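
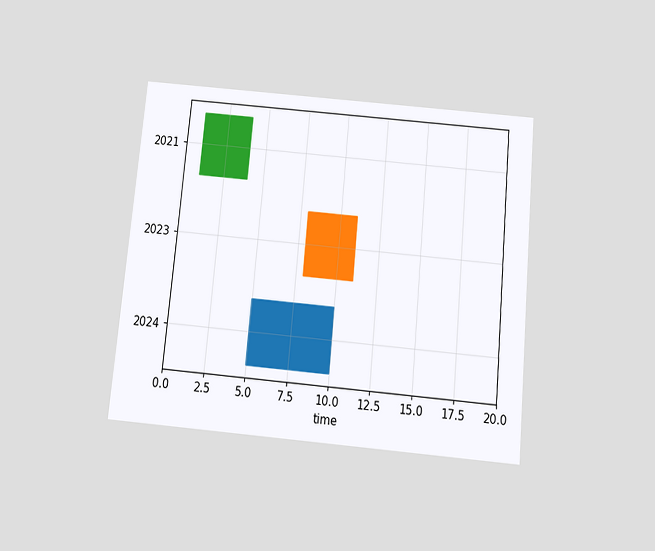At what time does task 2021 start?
1

The chart is tilted about 5° clockwise and viewed slightly from below. The 2021 bar begins at t=1.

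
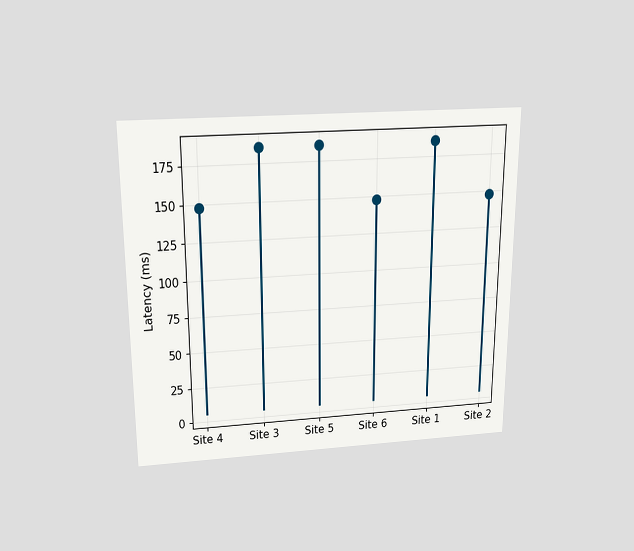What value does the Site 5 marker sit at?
The chart is viewed slightly from above. The Site 5 marker sits at 185ms.

185ms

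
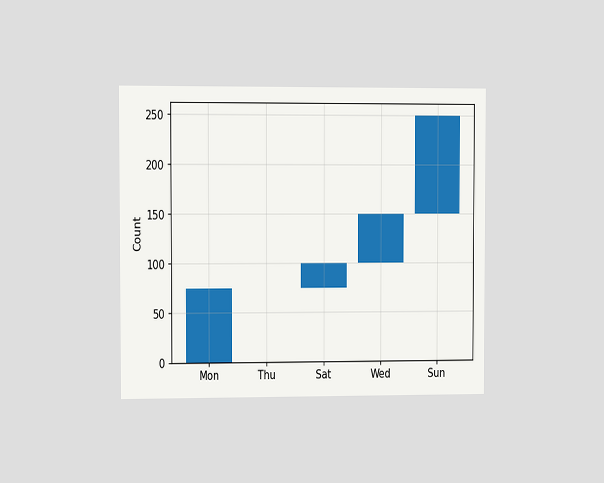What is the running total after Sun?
The chart is viewed slightly from the left. After Sun the running total reaches 250.

250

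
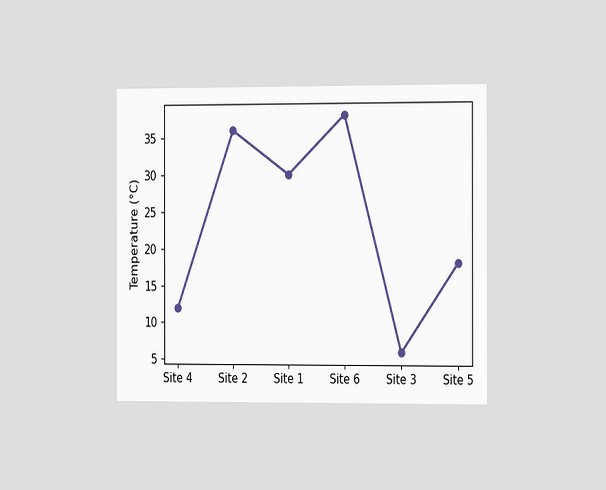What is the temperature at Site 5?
The chart is viewed slightly from the right. At Site 5, the line is at 18°C.

18°C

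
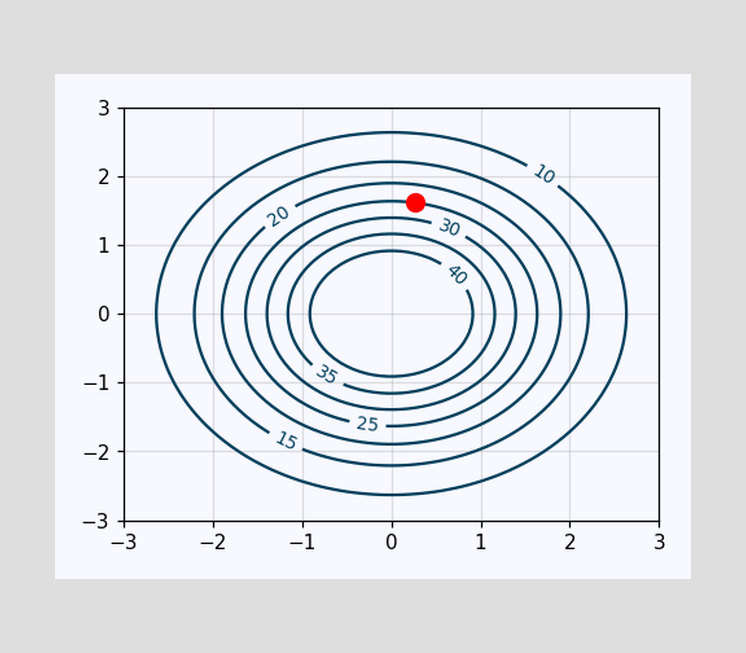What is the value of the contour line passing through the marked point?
25

The marked point sits on the contour labelled 25.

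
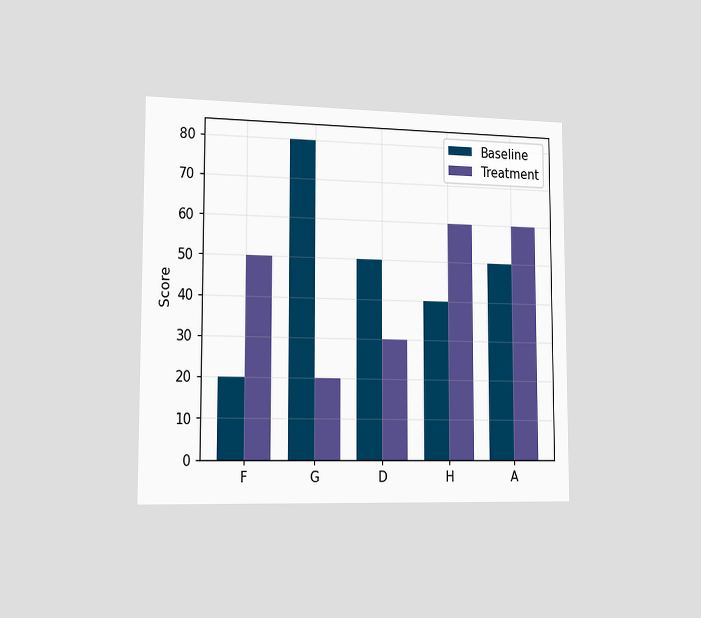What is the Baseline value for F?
The chart is viewed slightly from the left. The Baseline bar at F reaches 20 on the y-axis.

20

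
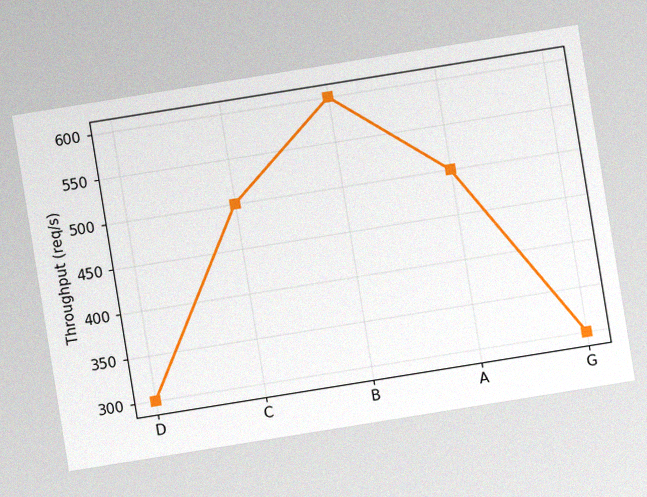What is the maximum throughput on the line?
600req/s

The chart is tilted about 9° counter-clockwise, with some photo noise. The highest point is at B, and reading across to the y-axis gives 600req/s.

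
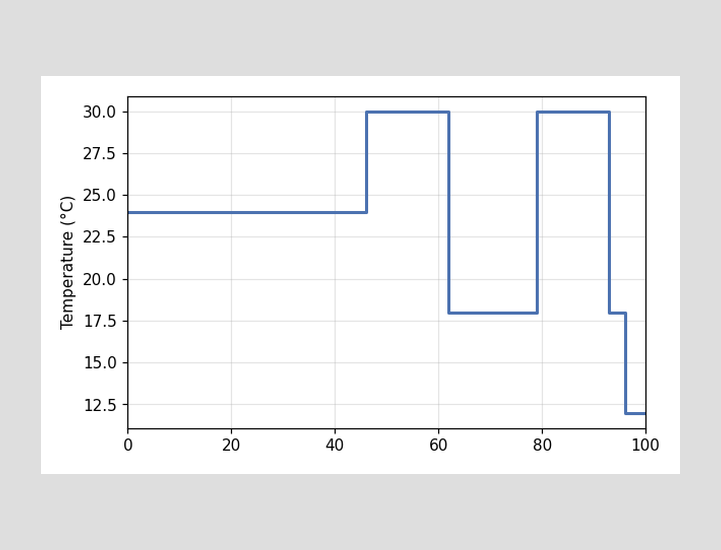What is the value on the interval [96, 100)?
On [96, 100) the step sits at 12°C.

12°C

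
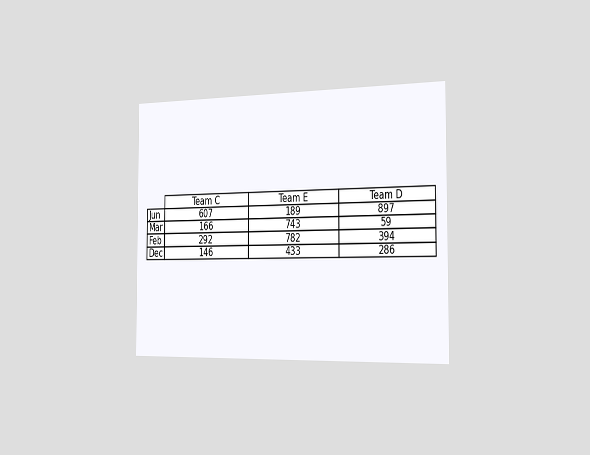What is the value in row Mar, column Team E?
The chart is viewed slightly from the right. The (Mar, Team E) cell reads 743.

743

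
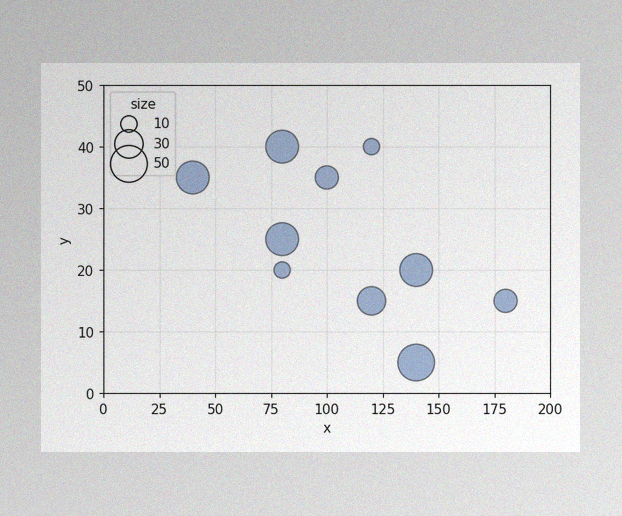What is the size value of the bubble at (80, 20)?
The image has some photo noise and uneven lighting. Matching the bubble at (80, 20) against the size legend gives 10.

10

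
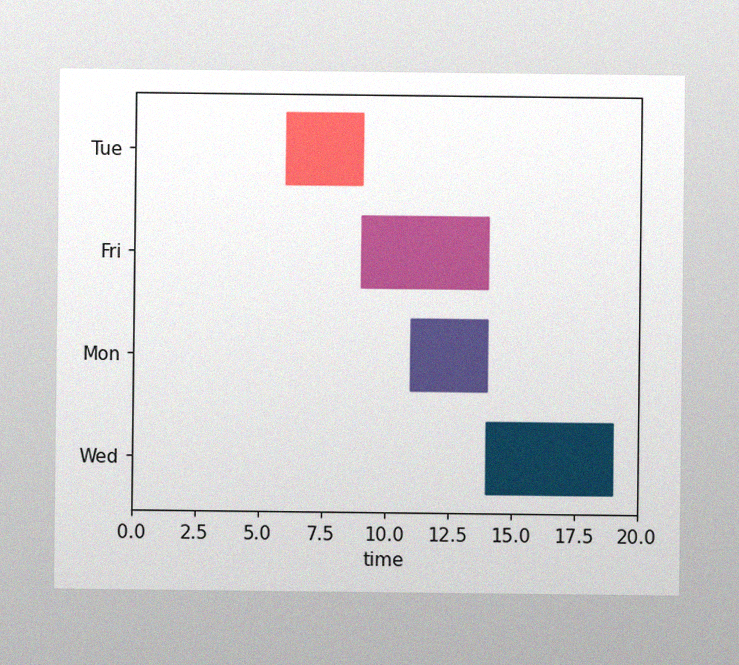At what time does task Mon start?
11

The image has some photo noise and uneven lighting. The Mon bar begins at t=11.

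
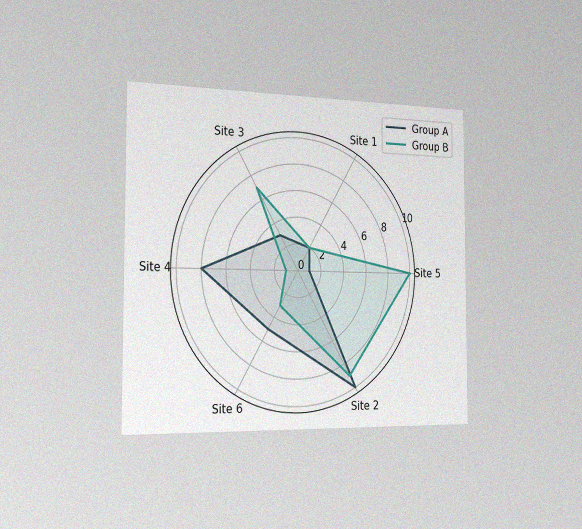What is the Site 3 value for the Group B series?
The chart is viewed slightly from the left, with some photo noise. On the Site 3 axis, Group B reaches 7.

7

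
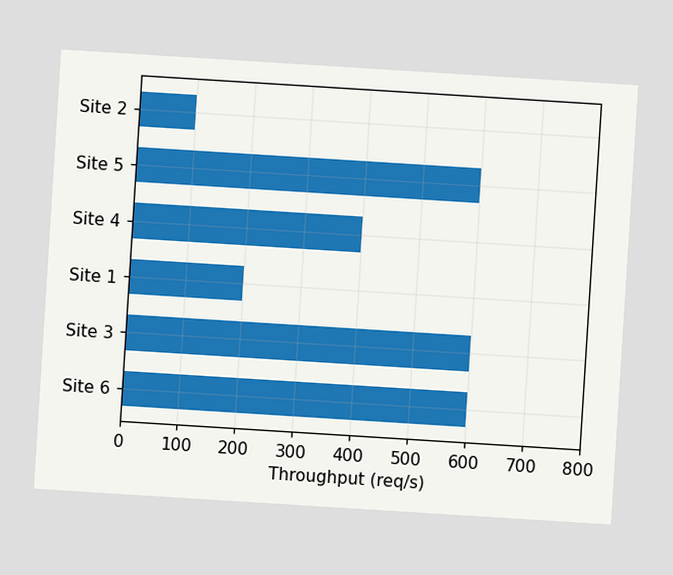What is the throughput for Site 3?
The chart is tilted about 4° clockwise. Reading along the chart's x-axis, the Site 3 bar reaches 600req/s.

600req/s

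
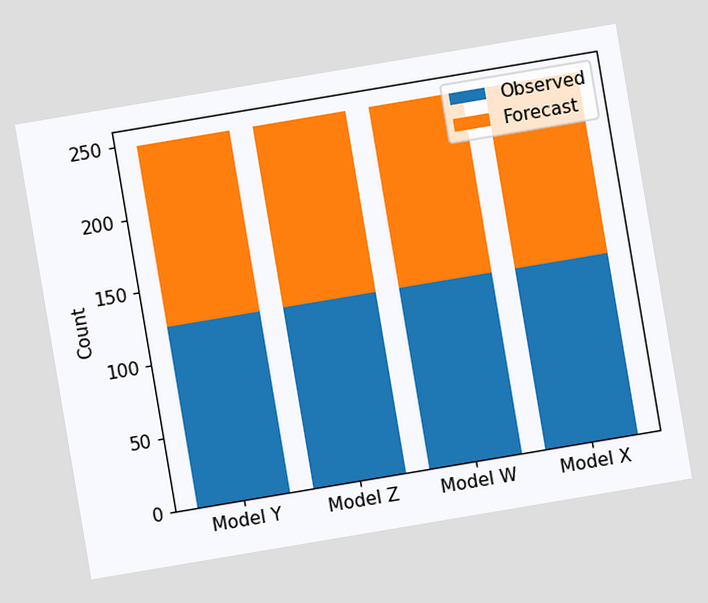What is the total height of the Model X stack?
248

The chart is tilted about 10° counter-clockwise. The Model X stack's top reaches 248 on the y-axis.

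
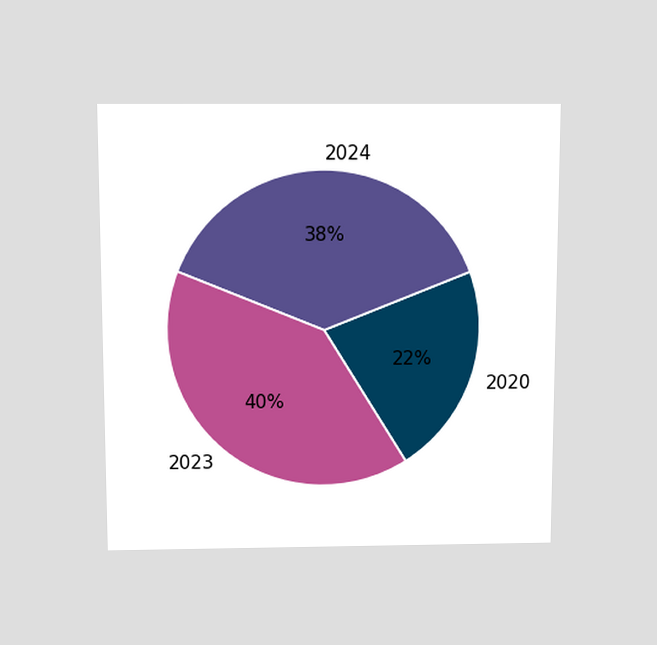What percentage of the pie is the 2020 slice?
The chart is viewed slightly from above. The 2020 slice takes up 22% of the pie.

22%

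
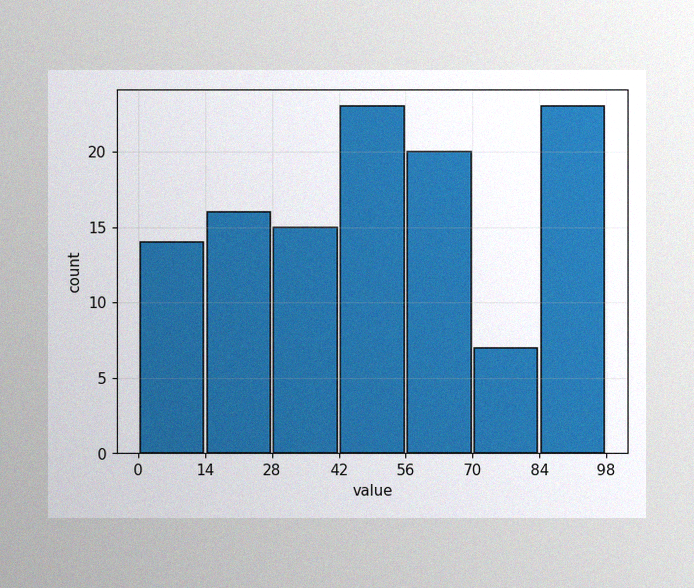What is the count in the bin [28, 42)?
15

The image has some photo noise and uneven lighting. The [28, 42) bin has height 15.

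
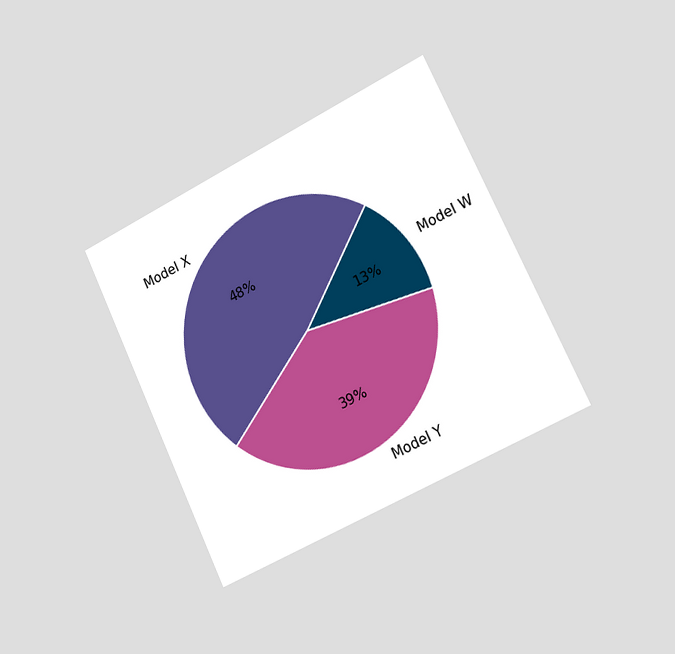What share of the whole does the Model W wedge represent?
The chart is tilted about 25° counter-clockwise and viewed slightly from the right. The Model W slice takes up 13% of the pie.

13%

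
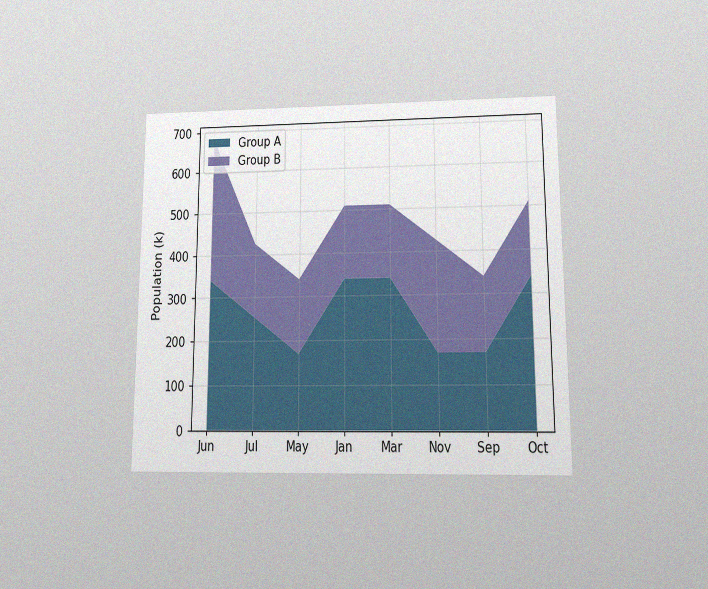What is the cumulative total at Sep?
The chart is viewed at a slight angle, with some photo noise. The stacked total at Sep reaches 340k.

340k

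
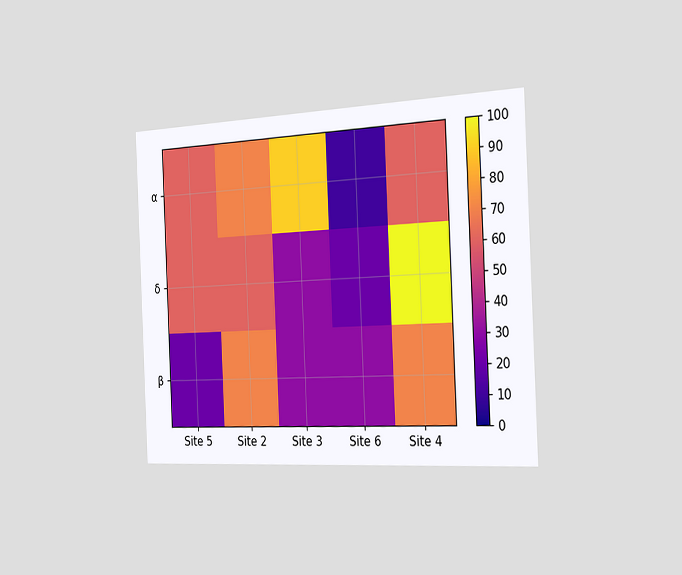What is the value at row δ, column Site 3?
30

The chart is tilted about 3° counter-clockwise and viewed slightly from the right. Matching cell (δ, Site 3) against the colorbar gives 30.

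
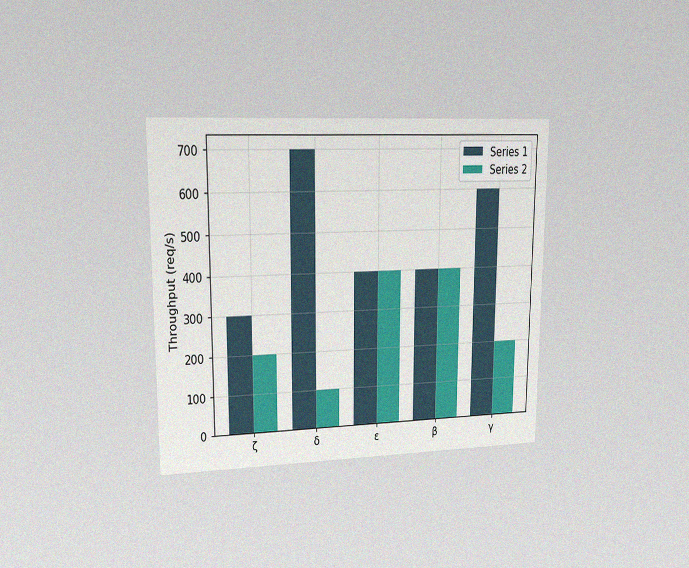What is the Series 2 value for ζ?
The chart is viewed at a slight angle, with some photo noise. The Series 2 bar at ζ reaches 200req/s on the y-axis.

200req/s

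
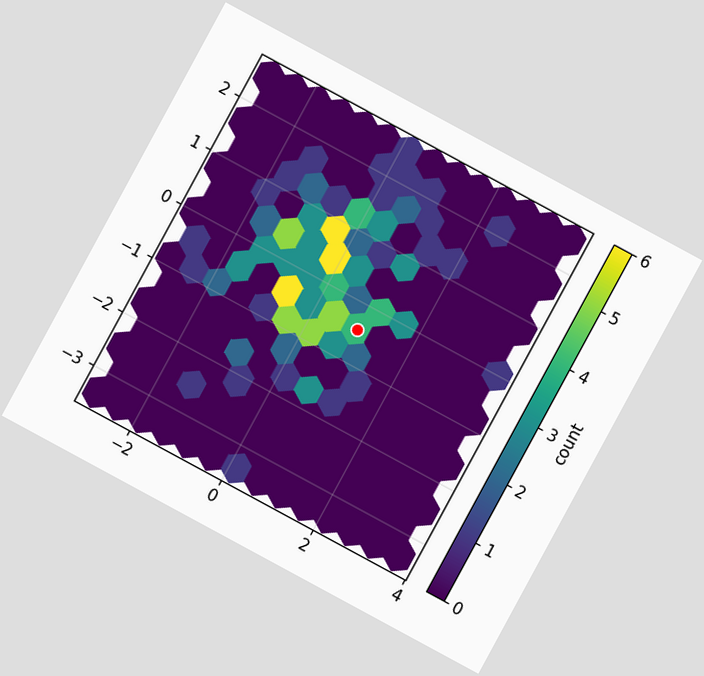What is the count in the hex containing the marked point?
The chart is tilted about 28° clockwise. The marked hex reads 4 on the colorbar.

4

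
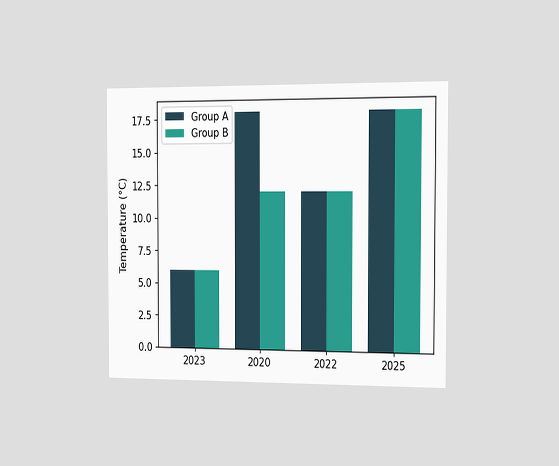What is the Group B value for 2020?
The chart is viewed slightly from the right. The Group B bar at 2020 reaches 12°C on the y-axis.

12°C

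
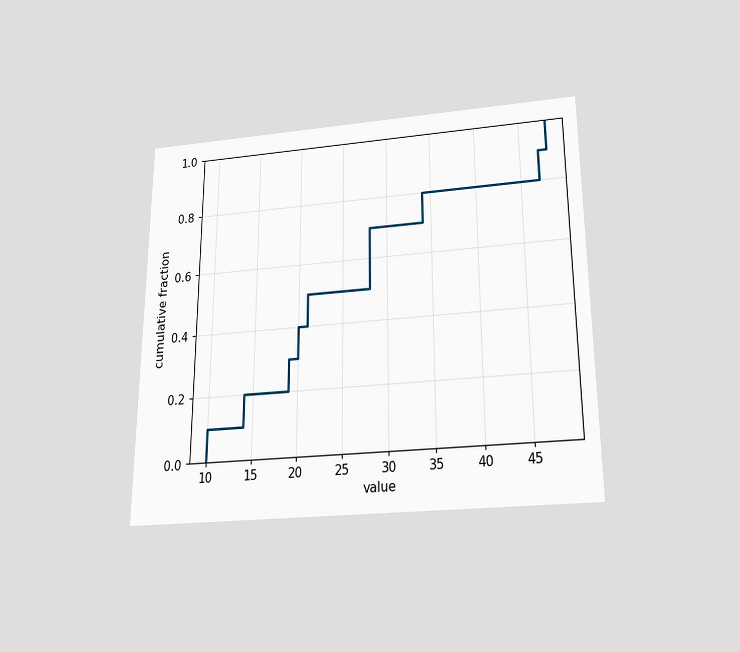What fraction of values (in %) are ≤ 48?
The chart is viewed slightly from below. At x=48 the ECDF step is at 100%.

100%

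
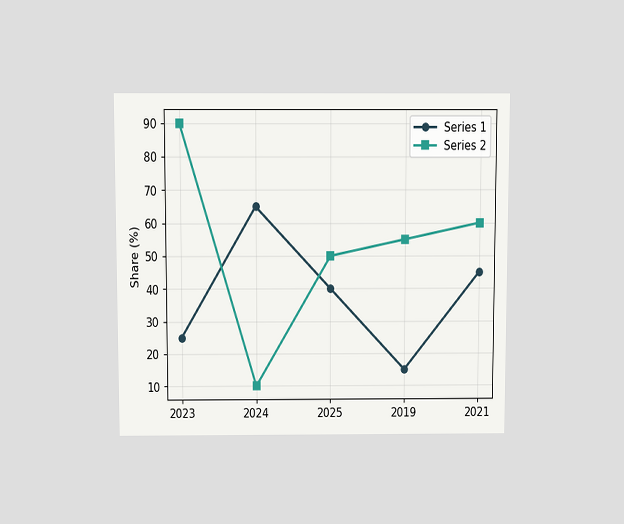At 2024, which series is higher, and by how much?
The chart is viewed slightly from above. At 2024, Series 1 sits above the other line by 55%.

Series 1, by 55%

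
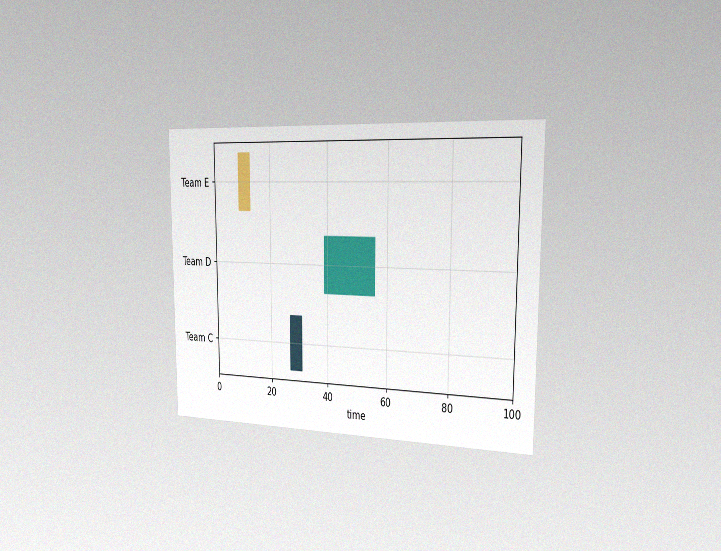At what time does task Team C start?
The chart is viewed slightly from the right, with some photo noise. The Team C bar begins at t=27.

27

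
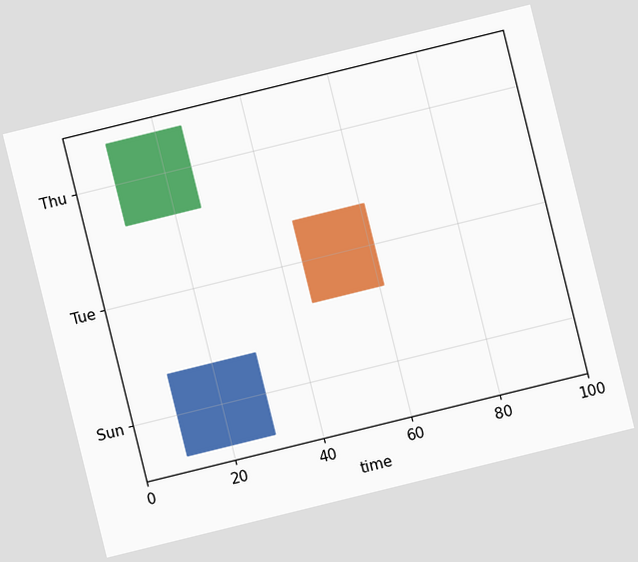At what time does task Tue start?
45

The chart is tilted about 14° counter-clockwise. The Tue bar begins at t=45.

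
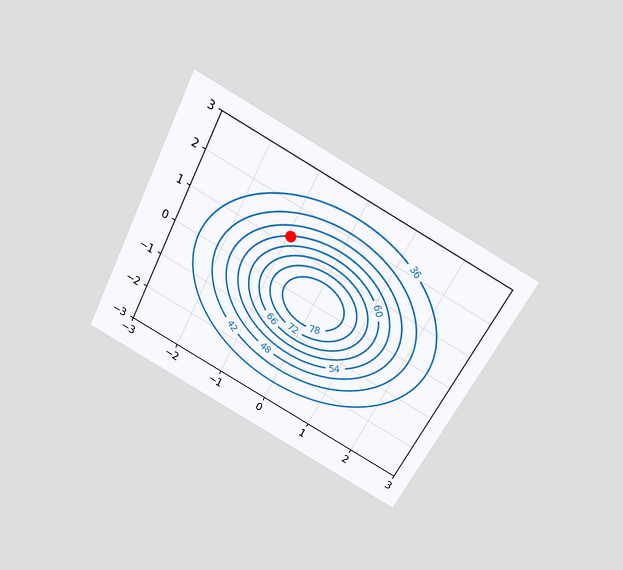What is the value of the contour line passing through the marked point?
54

The chart is tilted about 28° clockwise and viewed slightly from above. The marked point sits on the contour labelled 54.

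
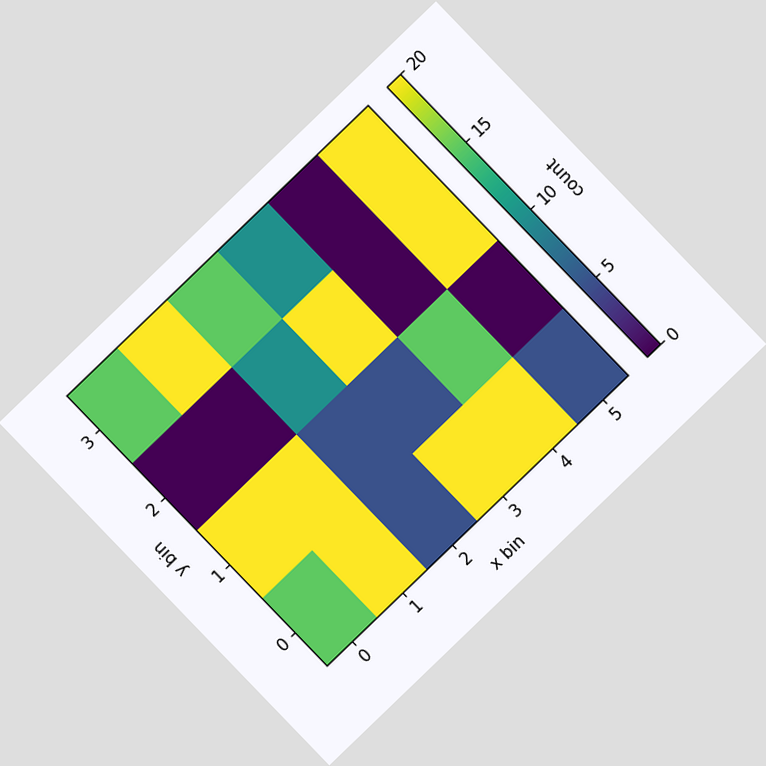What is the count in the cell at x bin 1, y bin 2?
The chart is tilted about 44° counter-clockwise. Matching the cell (1, 2) against the colorbar gives 0.

0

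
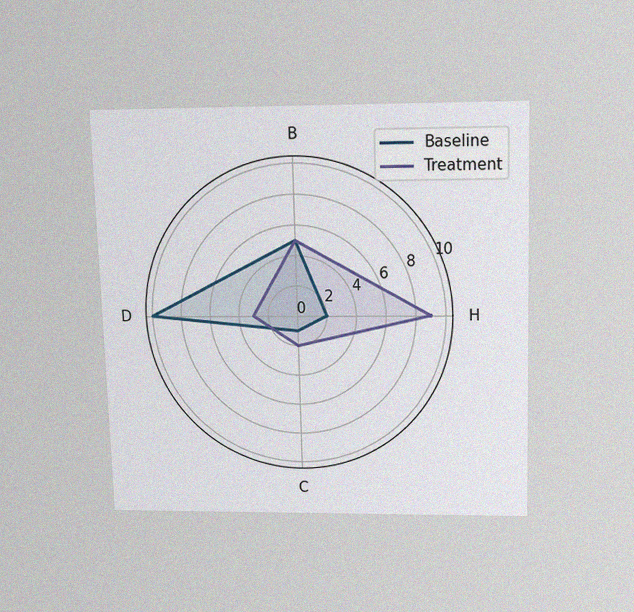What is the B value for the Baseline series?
5

The chart is viewed slightly from above, with some photo noise. On the B axis, Baseline reaches 5.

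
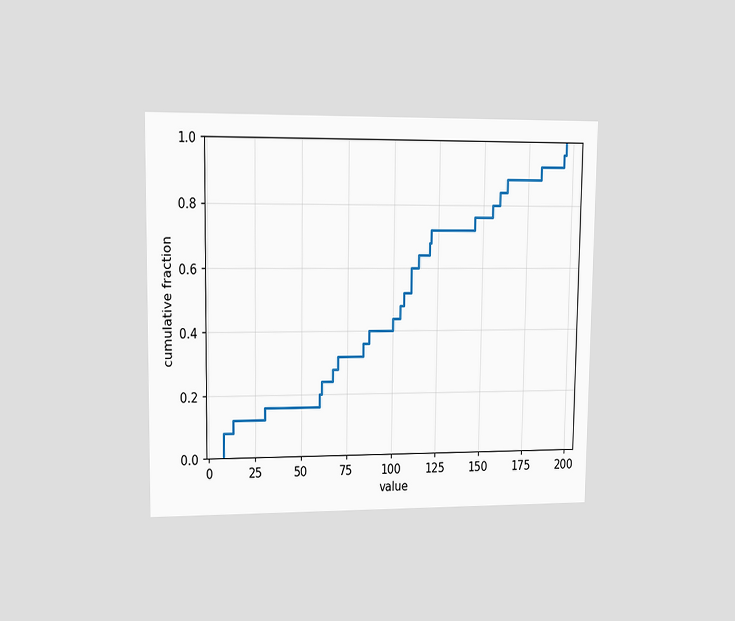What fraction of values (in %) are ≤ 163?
88%

The chart is viewed at a slight angle. At x=163 the ECDF step is at 88%.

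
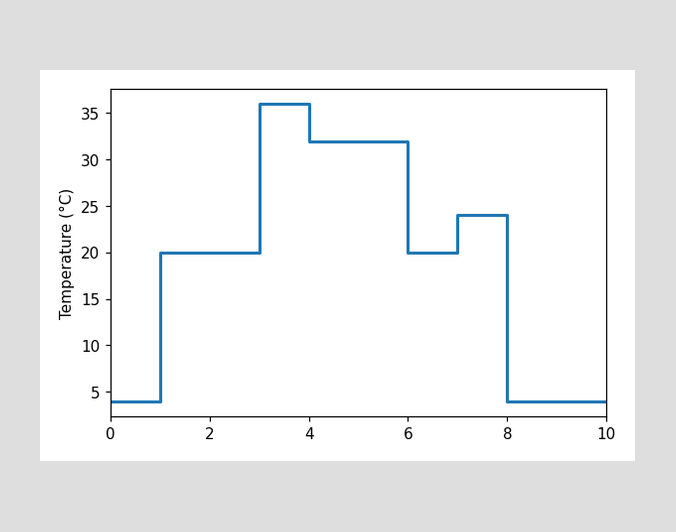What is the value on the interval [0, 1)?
On [0, 1) the step sits at 4°C.

4°C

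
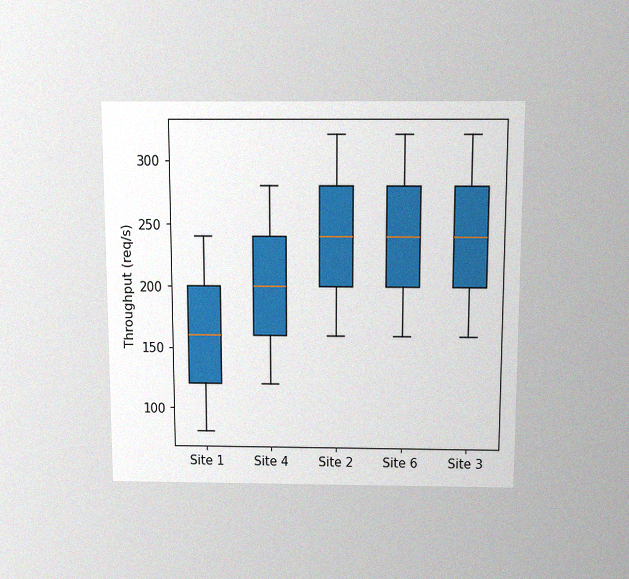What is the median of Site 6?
240req/s

The chart is viewed slightly from above, with some photo noise. The median line in the Site 6 box sits at 240req/s.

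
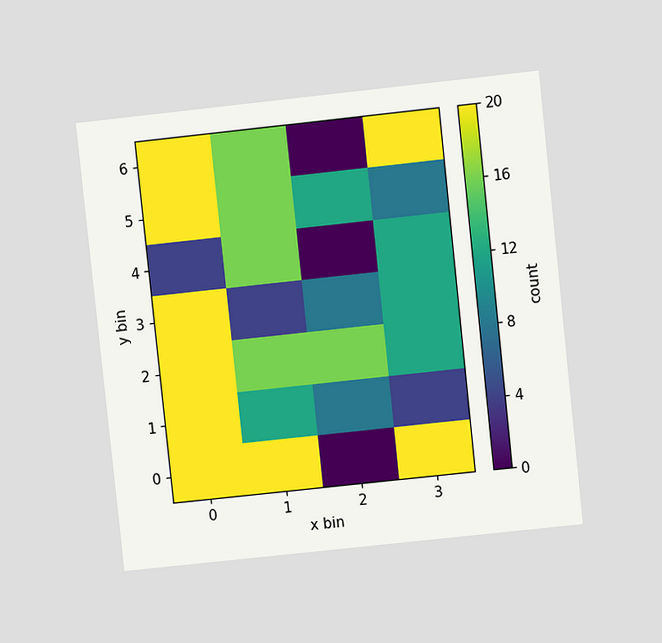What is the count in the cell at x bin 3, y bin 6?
The chart is tilted about 6° counter-clockwise and viewed at a slight angle. Matching the cell (3, 6) against the colorbar gives 20.

20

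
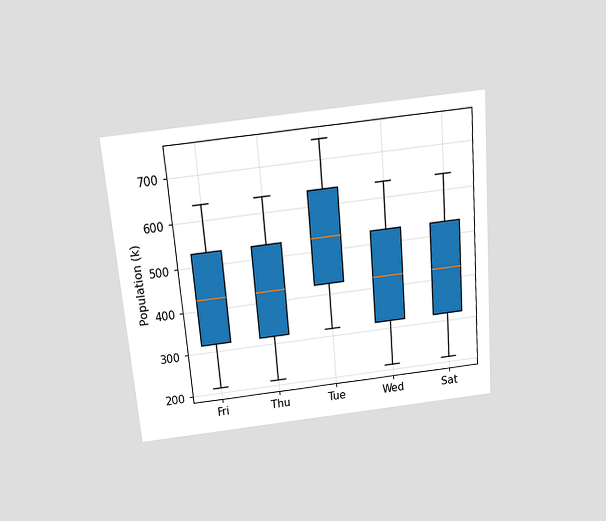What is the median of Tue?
The chart is tilted about 5° counter-clockwise and viewed slightly from above. The median line in the Tue box sits at 530k.

530k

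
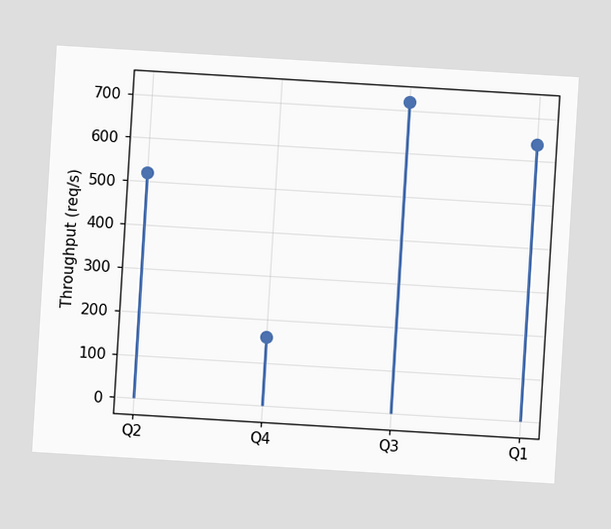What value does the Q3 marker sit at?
720req/s

The chart is tilted about 3° clockwise. The Q3 marker sits at 720req/s.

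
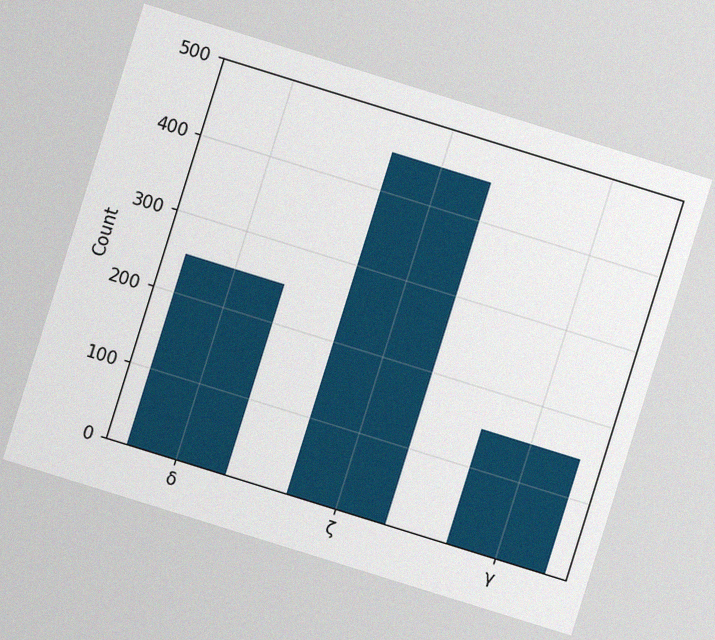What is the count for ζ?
450

The chart is tilted about 17° clockwise, with some photo noise. Reading along the chart's y-axis, the ζ bar reaches 450.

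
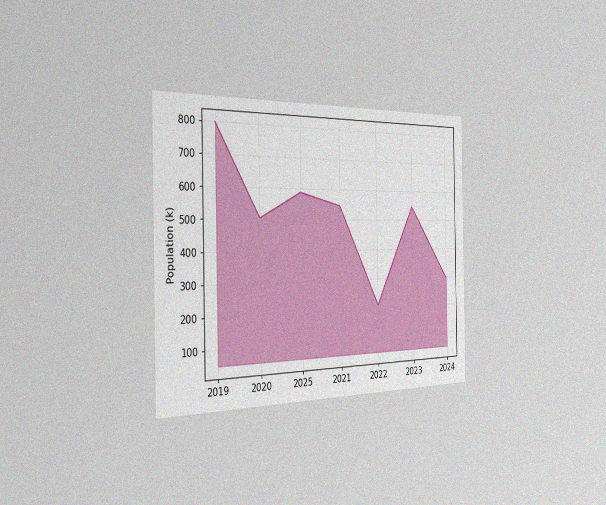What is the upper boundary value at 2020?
504k

The chart is viewed slightly from the left, with some photo noise. At 2020 the upper boundary is at 504k.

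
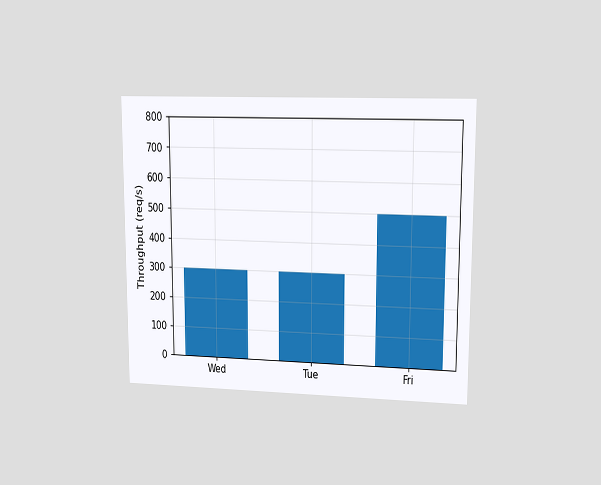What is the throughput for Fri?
The chart is viewed at a slight angle. Reading along the chart's y-axis, the Fri bar reaches 500req/s.

500req/s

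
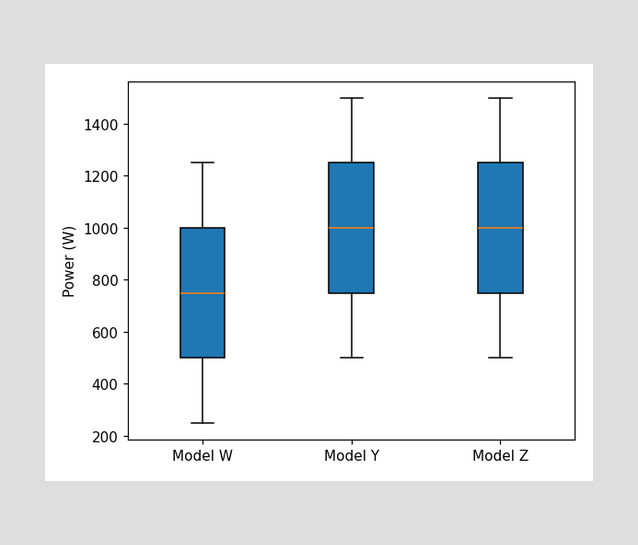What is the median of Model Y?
1000W

The median line in the Model Y box sits at 1000W.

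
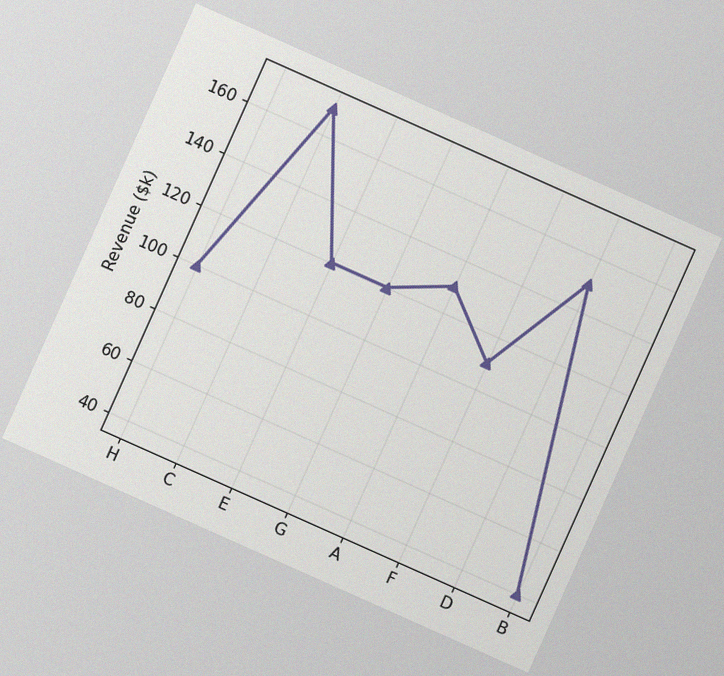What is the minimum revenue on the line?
$40k

The chart is tilted about 24° clockwise, with some photo noise. The lowest point is at B, and reading across to the y-axis gives $40k.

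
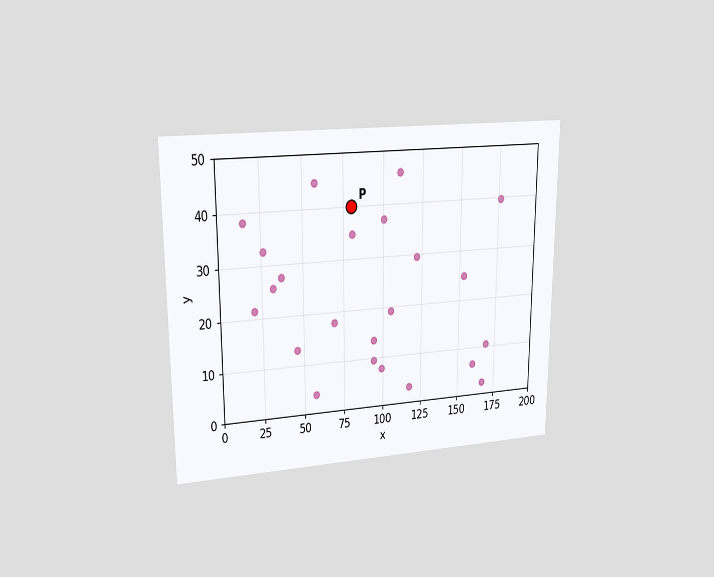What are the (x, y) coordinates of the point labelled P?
The chart is viewed at a slight angle. Following the gridlines from P to each axis, P sits at (80, 40).

(80, 40)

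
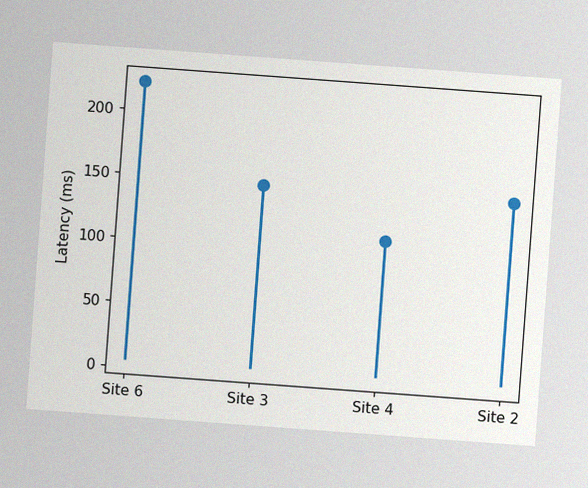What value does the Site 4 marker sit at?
The chart is tilted about 4° clockwise, with some photo noise. The Site 4 marker sits at 111ms.

111ms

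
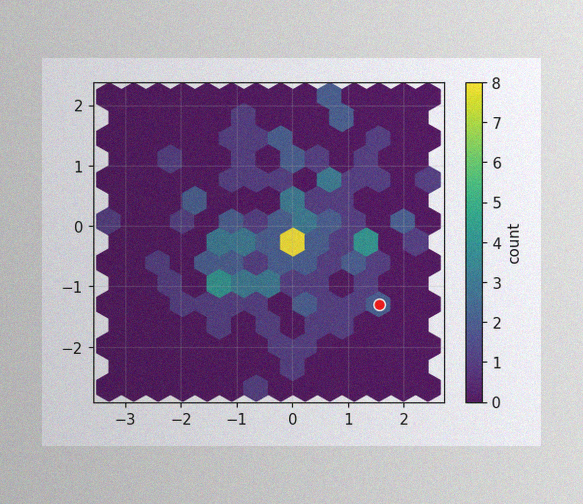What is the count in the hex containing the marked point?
The image has some photo noise and uneven lighting. The marked hex reads 2 on the colorbar.

2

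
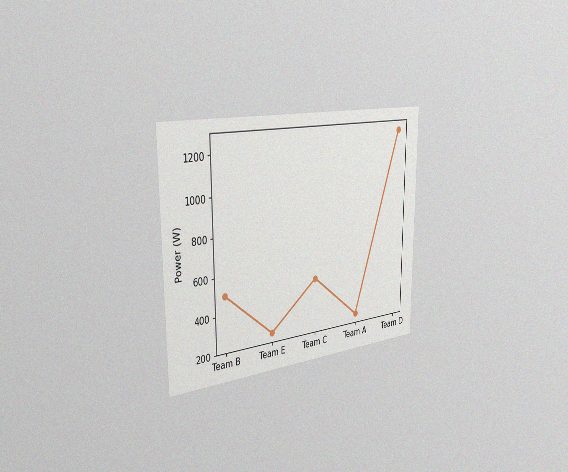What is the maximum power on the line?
The chart is viewed slightly from the left, with some photo noise. The highest point is at Team D, and reading across to the y-axis gives 1250W.

1250W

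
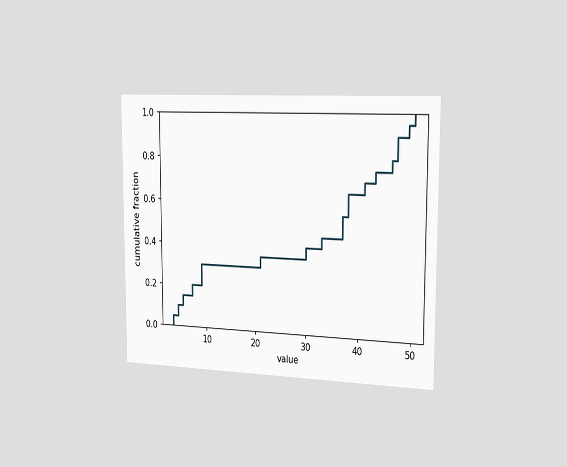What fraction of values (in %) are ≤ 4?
10%

The chart is viewed slightly from the right. At x=4 the ECDF step is at 10%.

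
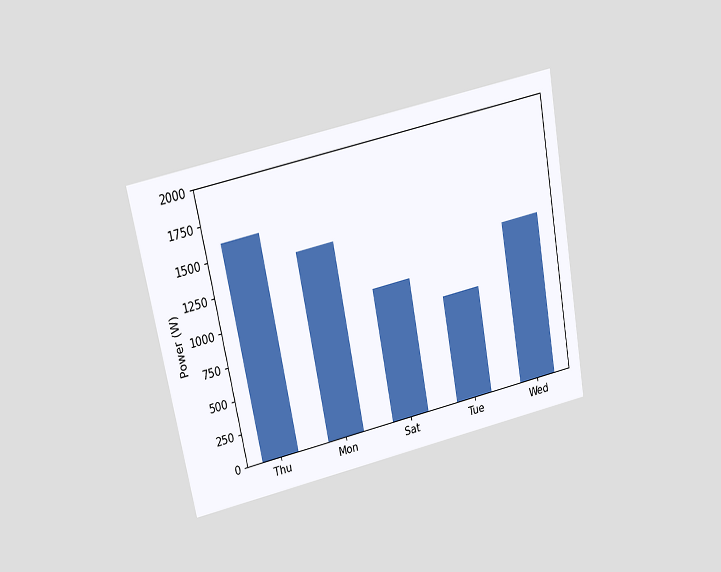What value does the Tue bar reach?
800W

The chart is tilted about 11° counter-clockwise and viewed slightly from above. Reading along the chart's y-axis, the Tue bar reaches 800W.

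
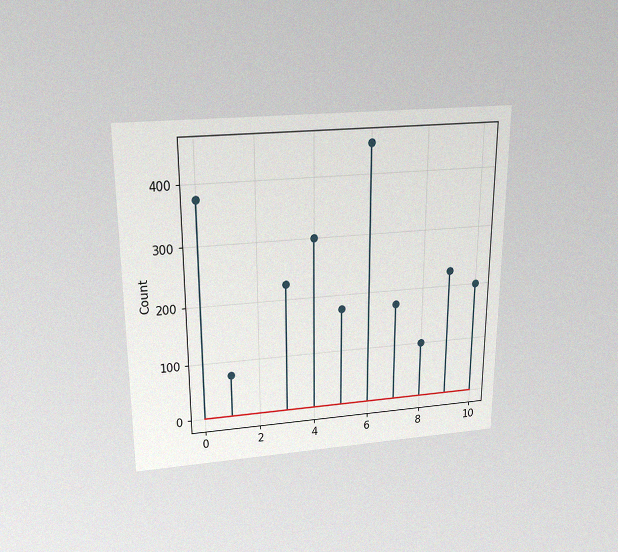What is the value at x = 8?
The chart is viewed slightly from above, with some photo noise. The stem at x=8 reaches 100.

100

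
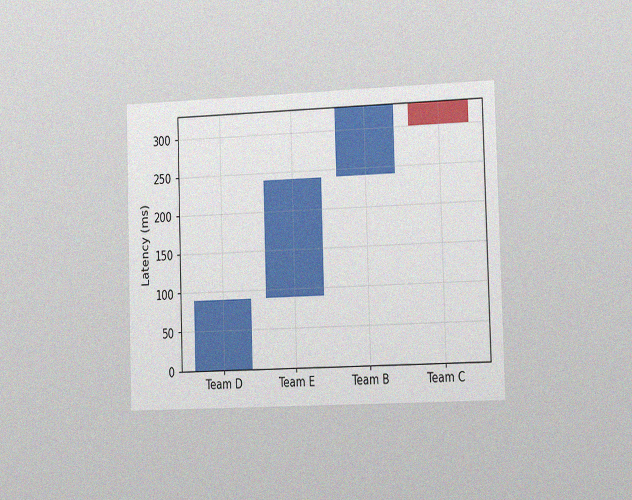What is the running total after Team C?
The chart is viewed slightly from the right, with some photo noise. After Team C the running total reaches 300ms.

300ms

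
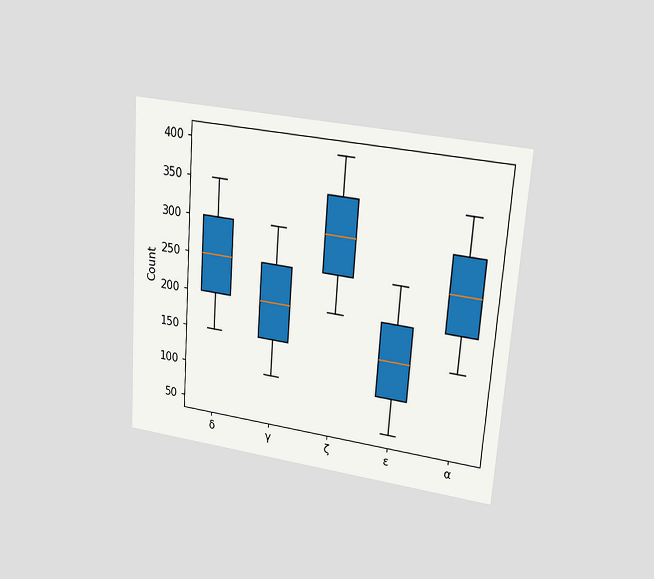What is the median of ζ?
The chart is tilted about 4° clockwise and viewed at a slight angle. The median line in the ζ box sits at 300.

300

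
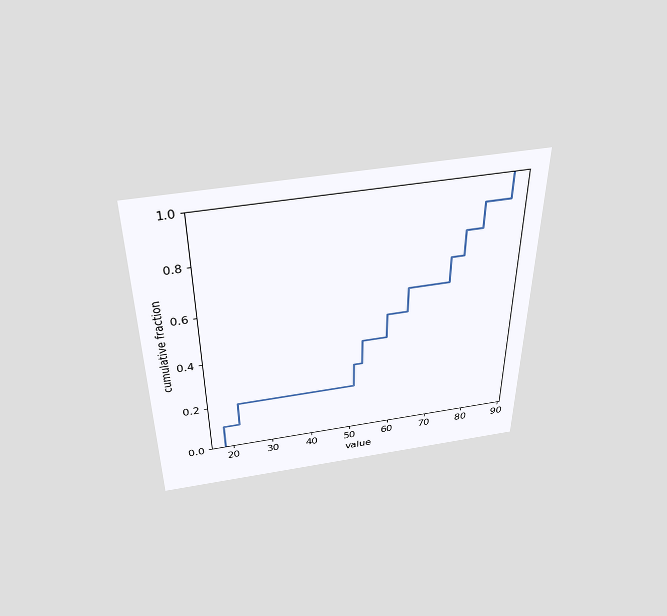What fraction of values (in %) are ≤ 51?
30%

The chart is viewed slightly from above. At x=51 the ECDF step is at 30%.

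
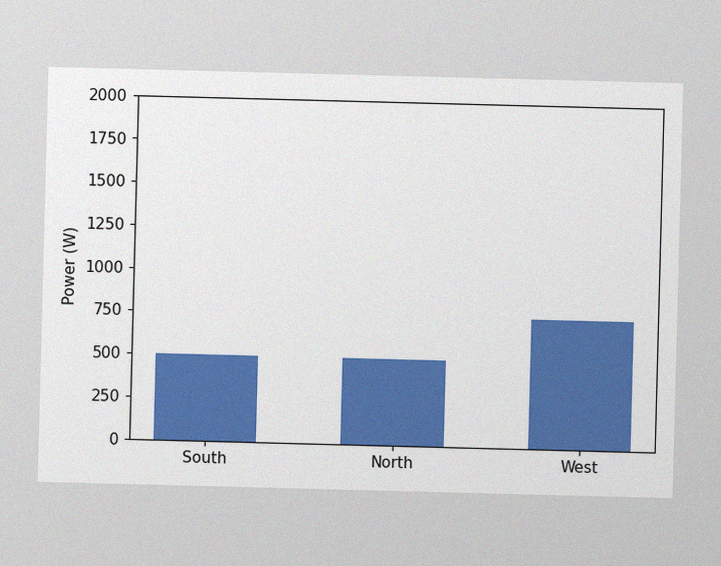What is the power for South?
The image has some photo noise and uneven lighting. Reading along the chart's y-axis, the South bar reaches 500W.

500W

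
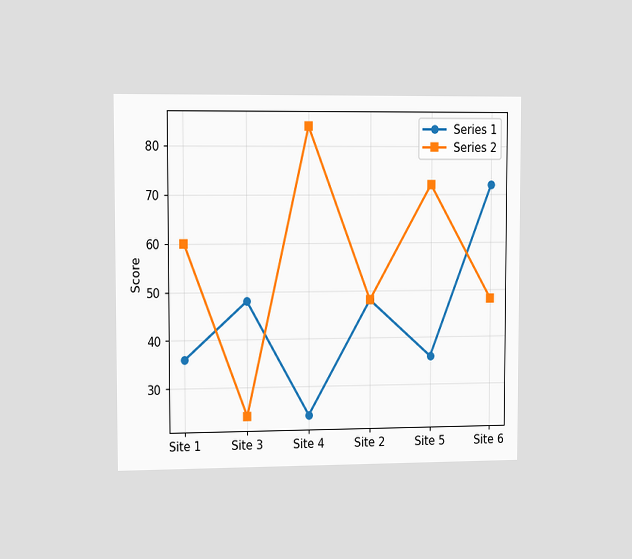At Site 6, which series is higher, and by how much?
Series 1, by 24

The chart is viewed slightly from the left. At Site 6, Series 1 sits above the other line by 24.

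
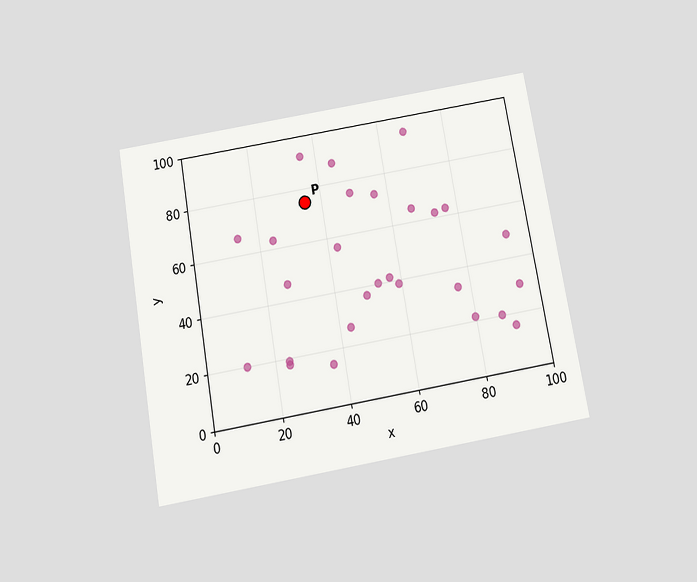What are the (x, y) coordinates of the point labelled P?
(35, 75)

The chart is tilted about 10° counter-clockwise and viewed slightly from below. Following the gridlines from P to each axis, P sits at (35, 75).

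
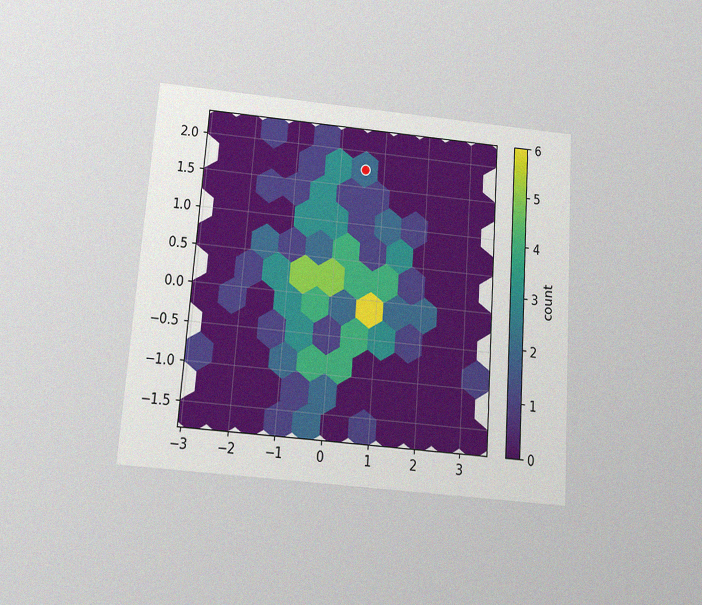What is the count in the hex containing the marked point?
2

The chart is tilted about 4° clockwise and viewed slightly from below, with some photo noise. The marked hex reads 2 on the colorbar.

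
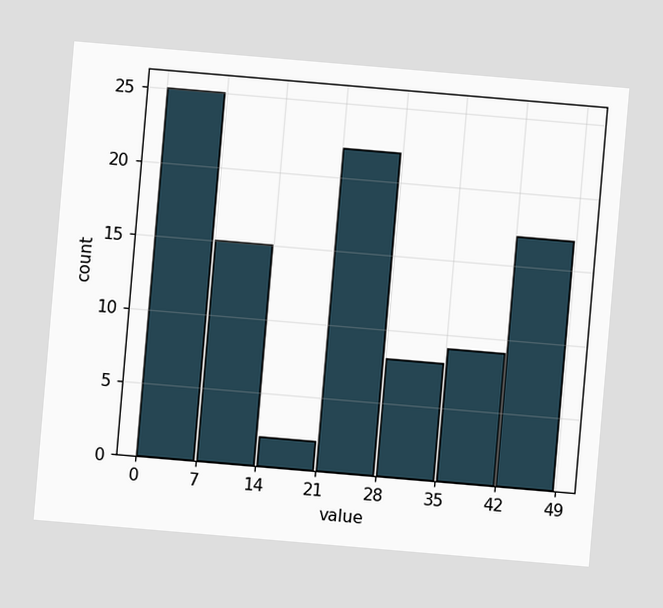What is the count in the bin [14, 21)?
2

The chart is tilted about 5° clockwise. The [14, 21) bin has height 2.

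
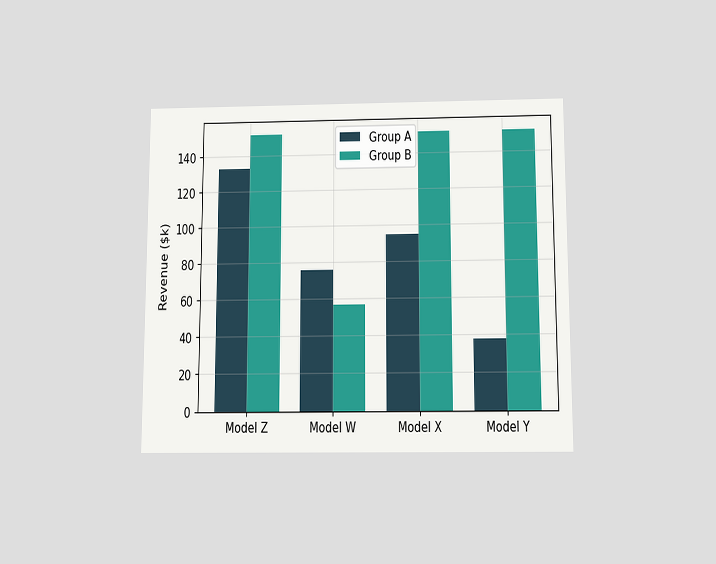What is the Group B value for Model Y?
The chart is viewed slightly from below. The Group B bar at Model Y reaches $152k on the y-axis.

$152k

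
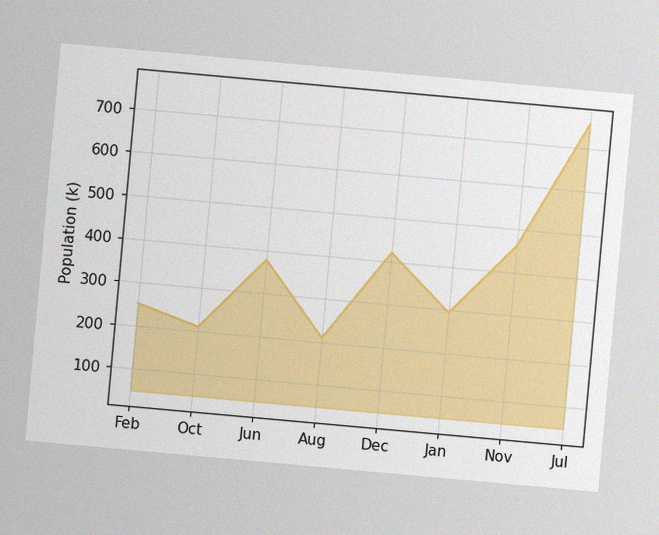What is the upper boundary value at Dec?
The chart is tilted about 5° clockwise, with some photo noise. At Dec the upper boundary is at 420k.

420k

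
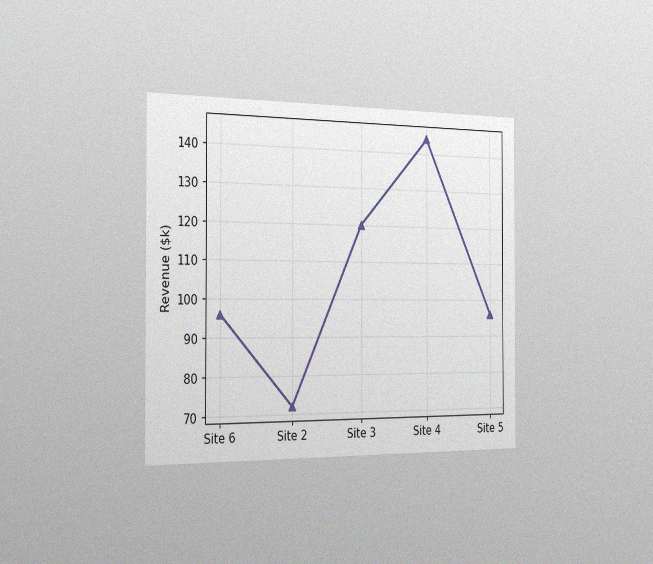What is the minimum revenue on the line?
The chart is viewed slightly from the left, with some photo noise. The lowest point is at Site 2, and reading across to the y-axis gives $72k.

$72k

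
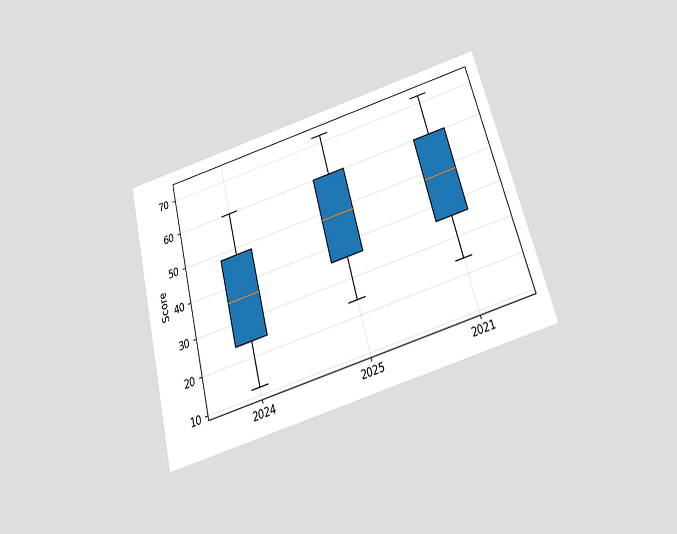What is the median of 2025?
The chart is tilted about 15° counter-clockwise and viewed slightly from below. The median line in the 2025 box sits at 48.

48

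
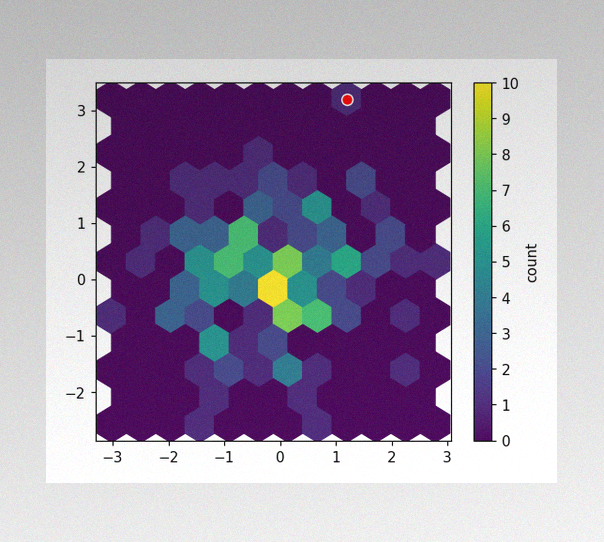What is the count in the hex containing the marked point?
The image has some photo noise and uneven lighting. The marked hex reads 1 on the colorbar.

1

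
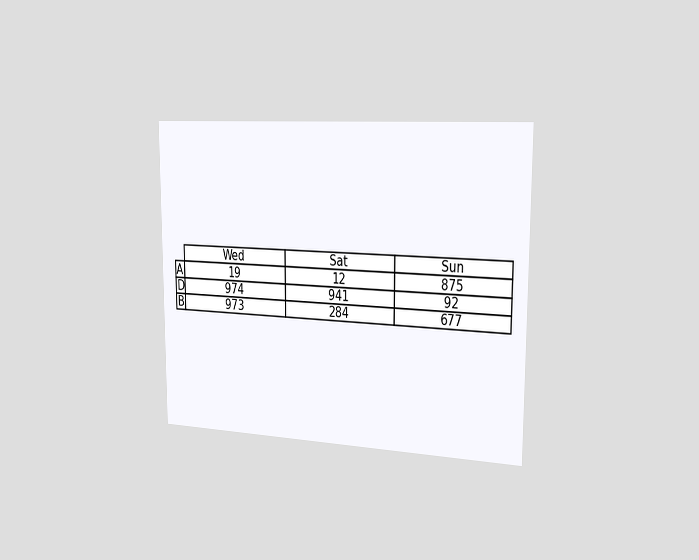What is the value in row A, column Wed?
The chart is viewed slightly from the right. The (A, Wed) cell reads 19.

19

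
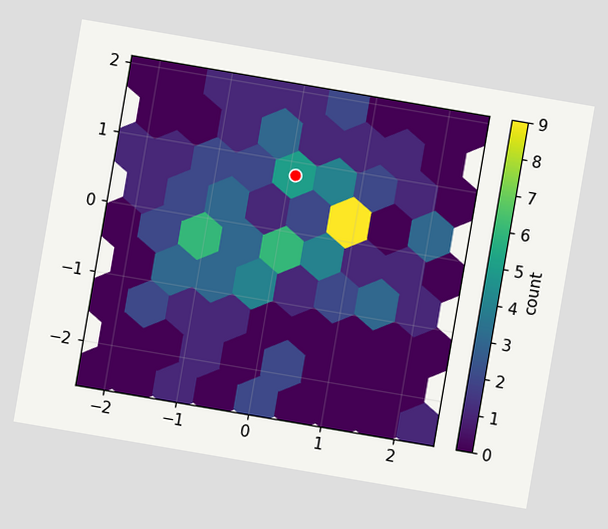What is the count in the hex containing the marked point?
5

The chart is tilted about 10° clockwise. The marked hex reads 5 on the colorbar.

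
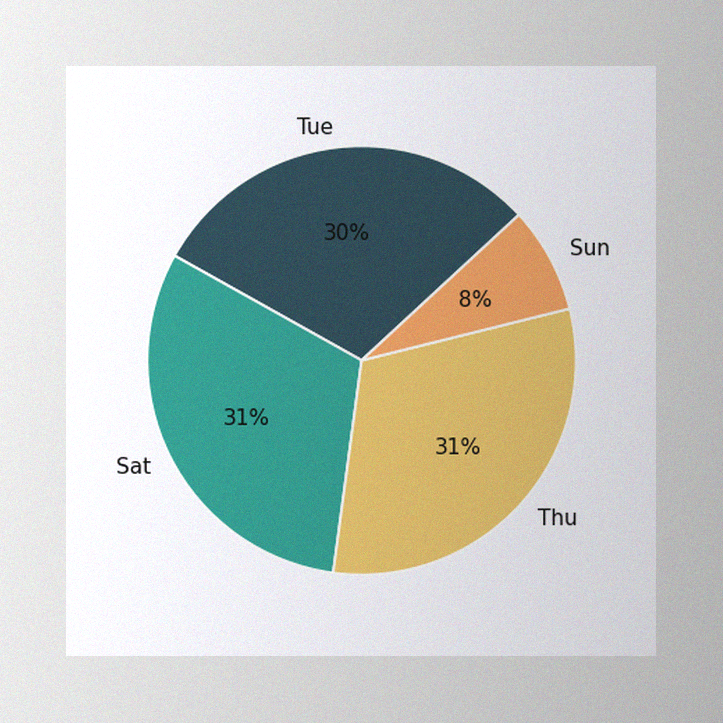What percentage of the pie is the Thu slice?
31%

The image has some photo noise and uneven lighting. The Thu slice takes up 31% of the pie.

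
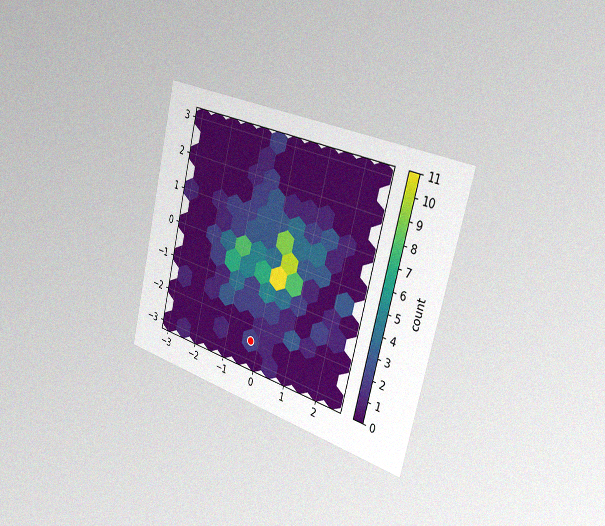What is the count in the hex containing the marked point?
The chart is tilted about 14° clockwise and viewed slightly from the right, with some photo noise. The marked hex reads 2 on the colorbar.

2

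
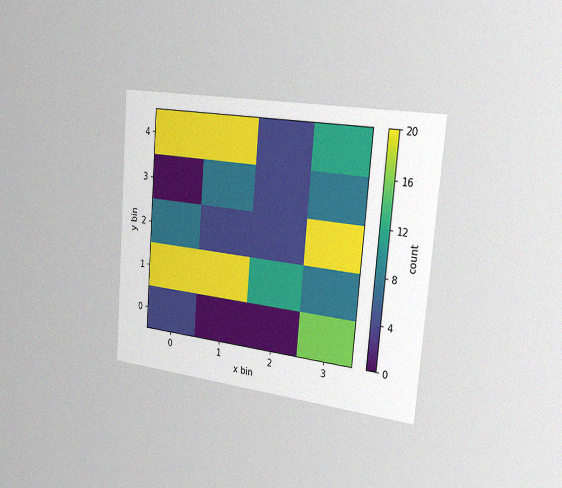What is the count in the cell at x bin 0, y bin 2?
The chart is tilted about 5° clockwise and viewed slightly from the right, with some photo noise. Matching the cell (0, 2) against the colorbar gives 8.

8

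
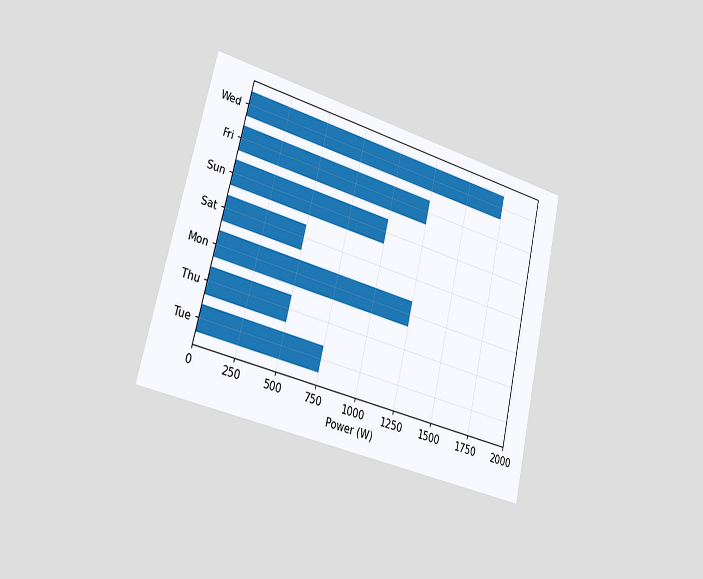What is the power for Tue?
750W

The chart is tilted about 13° clockwise and viewed slightly from the left. Reading along the chart's x-axis, the Tue bar reaches 750W.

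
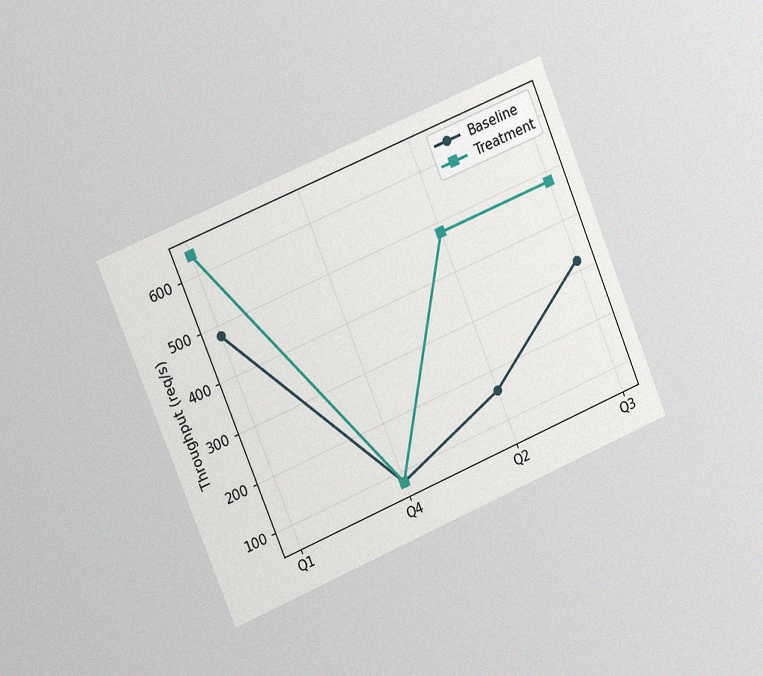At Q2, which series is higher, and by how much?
The chart is tilted about 22° counter-clockwise and viewed slightly from the left, with some photo noise. At Q2, Treatment sits above the other line by 320req/s.

Treatment, by 320req/s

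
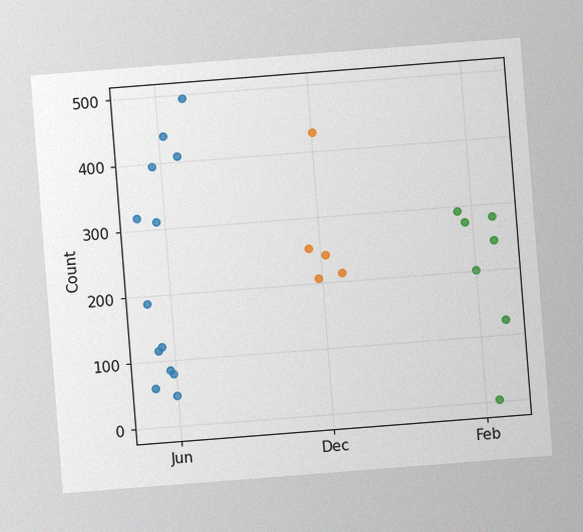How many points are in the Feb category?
7

The chart is tilted about 4° counter-clockwise, with some photo noise. Counting the markers in the Feb column gives 7.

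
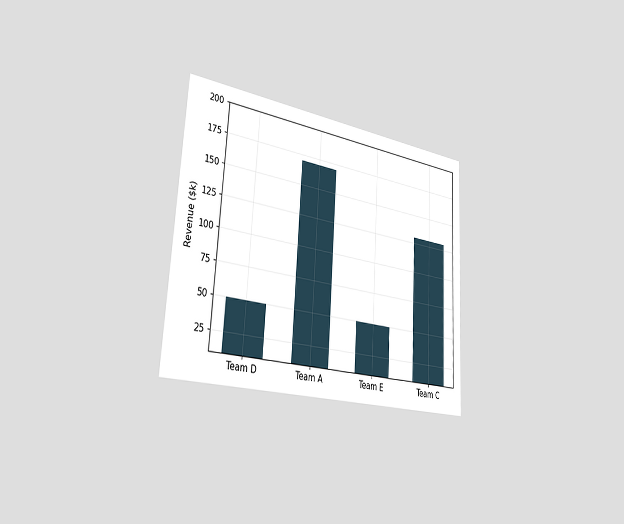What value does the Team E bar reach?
The chart is tilted about 3° clockwise and viewed slightly from the left. Reading along the chart's y-axis, the Team E bar reaches $50k.

$50k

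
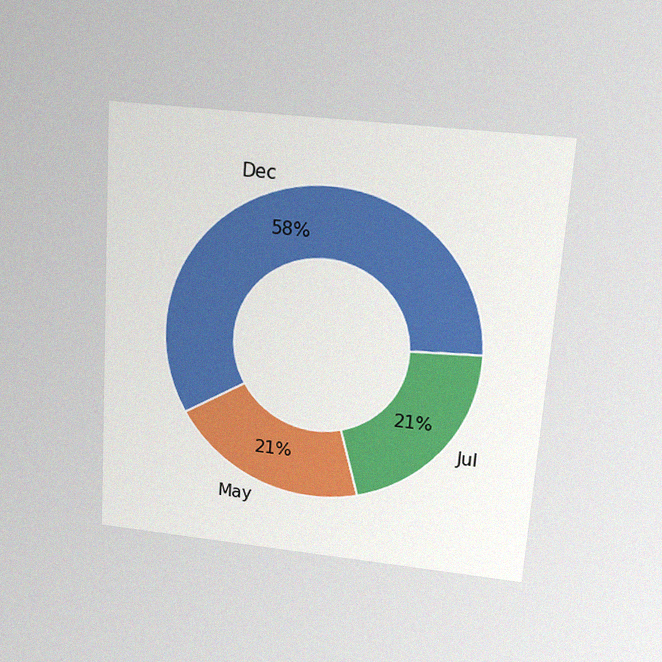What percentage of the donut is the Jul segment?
21%

The chart is tilted about 4° clockwise and viewed slightly from above, with some photo noise. The Jul segment takes up 21% of the ring.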